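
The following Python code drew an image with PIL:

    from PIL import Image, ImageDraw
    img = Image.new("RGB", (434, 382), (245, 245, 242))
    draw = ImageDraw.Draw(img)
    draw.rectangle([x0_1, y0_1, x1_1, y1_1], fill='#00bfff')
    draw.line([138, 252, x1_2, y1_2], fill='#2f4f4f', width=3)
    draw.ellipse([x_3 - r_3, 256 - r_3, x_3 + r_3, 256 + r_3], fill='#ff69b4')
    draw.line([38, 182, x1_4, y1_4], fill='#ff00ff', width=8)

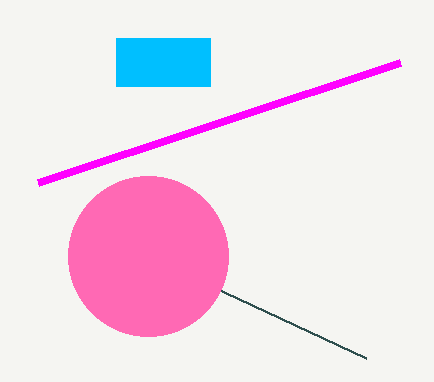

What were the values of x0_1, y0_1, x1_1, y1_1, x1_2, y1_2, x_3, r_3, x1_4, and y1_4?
x0_1 = 116
y0_1 = 38
x1_1 = 210
y1_1 = 86
x1_2 = 366
y1_2 = 358
x_3 = 148
r_3 = 80
x1_4 = 400
y1_4 = 62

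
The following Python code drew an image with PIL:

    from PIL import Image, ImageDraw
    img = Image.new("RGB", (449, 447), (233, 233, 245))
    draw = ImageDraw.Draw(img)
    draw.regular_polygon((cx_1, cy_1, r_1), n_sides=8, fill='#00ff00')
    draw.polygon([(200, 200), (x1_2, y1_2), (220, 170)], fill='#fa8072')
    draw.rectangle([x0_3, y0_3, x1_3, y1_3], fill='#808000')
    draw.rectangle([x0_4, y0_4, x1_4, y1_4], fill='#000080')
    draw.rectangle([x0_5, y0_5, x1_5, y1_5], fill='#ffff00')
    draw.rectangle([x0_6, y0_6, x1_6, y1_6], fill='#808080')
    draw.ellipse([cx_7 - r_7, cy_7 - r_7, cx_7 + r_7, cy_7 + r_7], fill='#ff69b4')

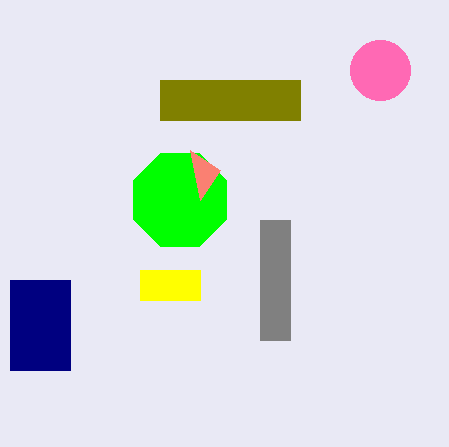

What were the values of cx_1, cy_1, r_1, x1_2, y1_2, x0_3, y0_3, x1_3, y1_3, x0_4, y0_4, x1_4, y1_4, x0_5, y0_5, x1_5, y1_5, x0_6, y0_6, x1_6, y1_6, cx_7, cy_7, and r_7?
cx_1 = 180; cy_1 = 200; r_1 = 50; x1_2 = 190; y1_2 = 150; x0_3 = 160; y0_3 = 80; x1_3 = 300; y1_3 = 120; x0_4 = 10; y0_4 = 280; x1_4 = 70; y1_4 = 370; x0_5 = 140; y0_5 = 270; x1_5 = 200; y1_5 = 300; x0_6 = 260; y0_6 = 220; x1_6 = 290; y1_6 = 340; cx_7 = 380; cy_7 = 70; r_7 = 30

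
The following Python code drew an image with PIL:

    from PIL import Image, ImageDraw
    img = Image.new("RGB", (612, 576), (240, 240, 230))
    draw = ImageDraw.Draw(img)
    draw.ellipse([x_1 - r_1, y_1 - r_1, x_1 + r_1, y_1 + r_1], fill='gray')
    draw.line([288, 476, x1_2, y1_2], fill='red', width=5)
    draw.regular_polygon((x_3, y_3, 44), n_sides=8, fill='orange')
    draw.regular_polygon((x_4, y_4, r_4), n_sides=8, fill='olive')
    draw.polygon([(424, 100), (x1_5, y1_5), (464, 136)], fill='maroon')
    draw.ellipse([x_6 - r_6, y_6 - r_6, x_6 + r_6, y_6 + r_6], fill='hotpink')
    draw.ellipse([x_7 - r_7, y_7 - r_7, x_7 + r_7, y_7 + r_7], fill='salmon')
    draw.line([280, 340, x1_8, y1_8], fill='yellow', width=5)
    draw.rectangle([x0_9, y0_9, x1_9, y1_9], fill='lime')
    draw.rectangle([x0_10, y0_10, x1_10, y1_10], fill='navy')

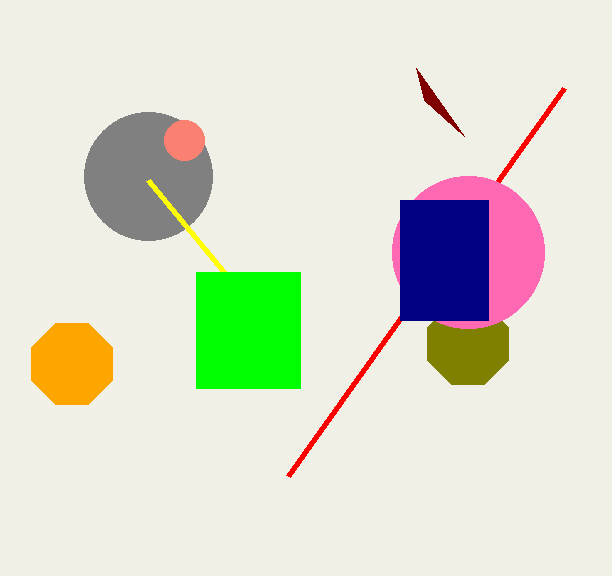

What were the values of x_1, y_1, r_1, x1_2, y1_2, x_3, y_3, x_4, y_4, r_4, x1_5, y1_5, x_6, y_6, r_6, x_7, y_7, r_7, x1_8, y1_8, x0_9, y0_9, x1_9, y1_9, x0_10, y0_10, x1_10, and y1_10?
x_1 = 148
y_1 = 176
r_1 = 64
x1_2 = 564
y1_2 = 88
x_3 = 72
y_3 = 364
x_4 = 468
y_4 = 344
r_4 = 44
x1_5 = 416
y1_5 = 68
x_6 = 468
y_6 = 252
r_6 = 76
x_7 = 184
y_7 = 140
r_7 = 20
x1_8 = 148
y1_8 = 180
x0_9 = 196
y0_9 = 272
x1_9 = 300
y1_9 = 388
x0_10 = 400
y0_10 = 200
x1_10 = 488
y1_10 = 320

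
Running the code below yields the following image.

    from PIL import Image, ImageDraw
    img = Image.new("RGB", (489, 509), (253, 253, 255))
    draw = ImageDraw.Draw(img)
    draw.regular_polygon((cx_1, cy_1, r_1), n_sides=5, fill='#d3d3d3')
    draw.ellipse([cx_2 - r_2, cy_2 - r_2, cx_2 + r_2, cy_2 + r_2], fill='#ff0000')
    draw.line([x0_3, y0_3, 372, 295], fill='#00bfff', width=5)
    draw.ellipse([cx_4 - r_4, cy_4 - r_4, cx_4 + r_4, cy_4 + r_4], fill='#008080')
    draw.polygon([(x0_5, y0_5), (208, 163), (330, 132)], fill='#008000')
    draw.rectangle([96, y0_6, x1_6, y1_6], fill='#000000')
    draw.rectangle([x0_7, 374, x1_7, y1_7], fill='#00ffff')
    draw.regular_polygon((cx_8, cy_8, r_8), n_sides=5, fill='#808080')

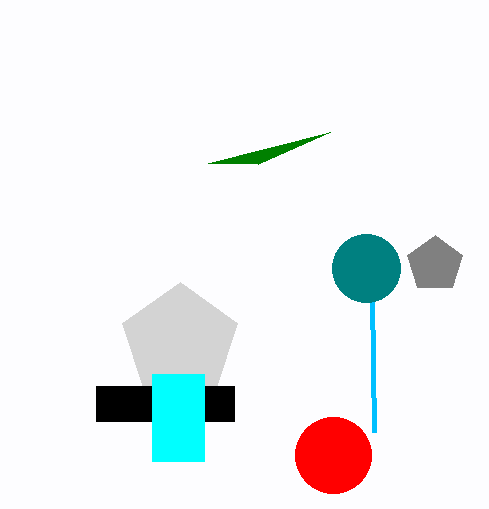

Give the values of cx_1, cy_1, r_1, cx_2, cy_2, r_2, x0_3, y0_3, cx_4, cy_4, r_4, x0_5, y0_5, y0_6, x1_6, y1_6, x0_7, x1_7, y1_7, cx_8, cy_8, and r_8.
cx_1 = 180
cy_1 = 342
r_1 = 60
cx_2 = 333
cy_2 = 455
r_2 = 38
x0_3 = 374
y0_3 = 432
cx_4 = 366
cy_4 = 268
r_4 = 34
x0_5 = 258
y0_5 = 164
y0_6 = 386
x1_6 = 234
y1_6 = 421
x0_7 = 152
x1_7 = 204
y1_7 = 461
cx_8 = 435
cy_8 = 264
r_8 = 29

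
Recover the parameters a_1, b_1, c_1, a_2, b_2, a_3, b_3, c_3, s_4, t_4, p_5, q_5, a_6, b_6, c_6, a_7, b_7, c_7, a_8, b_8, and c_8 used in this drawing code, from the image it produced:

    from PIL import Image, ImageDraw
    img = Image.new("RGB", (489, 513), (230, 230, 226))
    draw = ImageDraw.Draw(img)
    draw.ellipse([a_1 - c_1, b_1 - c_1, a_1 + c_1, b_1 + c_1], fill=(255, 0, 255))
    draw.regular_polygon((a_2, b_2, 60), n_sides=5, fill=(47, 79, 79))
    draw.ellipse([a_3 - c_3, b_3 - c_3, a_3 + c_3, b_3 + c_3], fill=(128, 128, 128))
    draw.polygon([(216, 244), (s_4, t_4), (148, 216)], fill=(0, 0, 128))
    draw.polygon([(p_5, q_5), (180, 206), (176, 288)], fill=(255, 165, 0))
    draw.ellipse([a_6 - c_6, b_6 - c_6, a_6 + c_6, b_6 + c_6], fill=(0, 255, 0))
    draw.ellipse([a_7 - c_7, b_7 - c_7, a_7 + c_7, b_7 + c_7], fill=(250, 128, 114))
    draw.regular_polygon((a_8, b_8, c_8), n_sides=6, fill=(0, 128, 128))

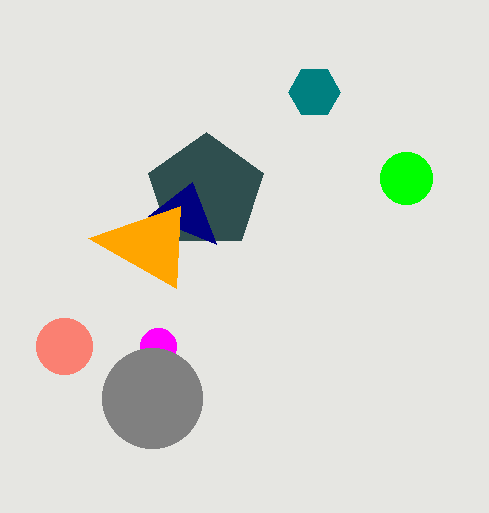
a_1 = 158, b_1 = 346, c_1 = 18, a_2 = 206, b_2 = 192, a_3 = 152, b_3 = 398, c_3 = 50, s_4 = 192, t_4 = 182, p_5 = 88, q_5 = 238, a_6 = 406, b_6 = 178, c_6 = 26, a_7 = 64, b_7 = 346, c_7 = 28, a_8 = 314, b_8 = 92, c_8 = 26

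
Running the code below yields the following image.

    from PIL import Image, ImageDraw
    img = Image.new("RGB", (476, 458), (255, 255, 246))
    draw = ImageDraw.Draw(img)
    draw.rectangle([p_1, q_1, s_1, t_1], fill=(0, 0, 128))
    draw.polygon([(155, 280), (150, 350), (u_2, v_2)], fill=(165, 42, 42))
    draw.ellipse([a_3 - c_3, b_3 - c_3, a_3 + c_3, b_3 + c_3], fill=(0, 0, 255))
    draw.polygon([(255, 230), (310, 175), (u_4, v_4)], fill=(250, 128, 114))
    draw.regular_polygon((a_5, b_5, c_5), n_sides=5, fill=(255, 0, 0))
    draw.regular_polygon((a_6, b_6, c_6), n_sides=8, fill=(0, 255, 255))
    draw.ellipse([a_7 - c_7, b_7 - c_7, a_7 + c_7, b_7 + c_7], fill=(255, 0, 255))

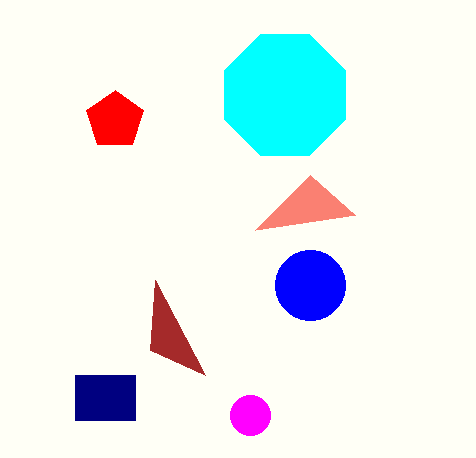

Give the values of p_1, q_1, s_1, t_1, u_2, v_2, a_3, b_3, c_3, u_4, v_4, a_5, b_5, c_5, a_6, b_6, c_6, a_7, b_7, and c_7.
p_1 = 75; q_1 = 375; s_1 = 135; t_1 = 420; u_2 = 205; v_2 = 375; a_3 = 310; b_3 = 285; c_3 = 35; u_4 = 355; v_4 = 215; a_5 = 115; b_5 = 120; c_5 = 30; a_6 = 285; b_6 = 95; c_6 = 65; a_7 = 250; b_7 = 415; c_7 = 20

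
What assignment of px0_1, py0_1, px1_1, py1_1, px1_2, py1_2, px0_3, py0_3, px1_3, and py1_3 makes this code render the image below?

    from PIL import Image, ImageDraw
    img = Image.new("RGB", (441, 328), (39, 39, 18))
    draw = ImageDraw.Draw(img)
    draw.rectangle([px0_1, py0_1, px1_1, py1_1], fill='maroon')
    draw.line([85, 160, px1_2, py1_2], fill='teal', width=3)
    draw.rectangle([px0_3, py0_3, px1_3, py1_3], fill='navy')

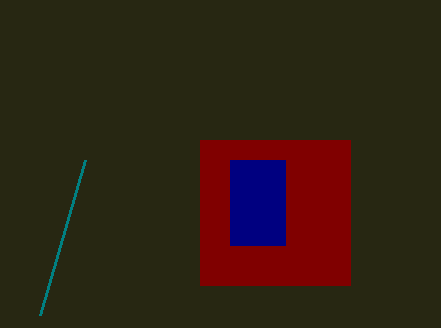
px0_1 = 200; py0_1 = 140; px1_1 = 350; py1_1 = 285; px1_2 = 40; py1_2 = 315; px0_3 = 230; py0_3 = 160; px1_3 = 285; py1_3 = 245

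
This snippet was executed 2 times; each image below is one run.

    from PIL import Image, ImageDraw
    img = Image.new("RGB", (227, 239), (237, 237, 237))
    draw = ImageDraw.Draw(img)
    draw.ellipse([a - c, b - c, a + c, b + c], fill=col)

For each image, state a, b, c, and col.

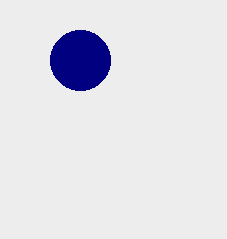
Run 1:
a = 80
b = 60
c = 30
col = 'navy'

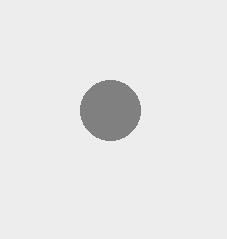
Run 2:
a = 110; b = 110; c = 30; col = 'gray'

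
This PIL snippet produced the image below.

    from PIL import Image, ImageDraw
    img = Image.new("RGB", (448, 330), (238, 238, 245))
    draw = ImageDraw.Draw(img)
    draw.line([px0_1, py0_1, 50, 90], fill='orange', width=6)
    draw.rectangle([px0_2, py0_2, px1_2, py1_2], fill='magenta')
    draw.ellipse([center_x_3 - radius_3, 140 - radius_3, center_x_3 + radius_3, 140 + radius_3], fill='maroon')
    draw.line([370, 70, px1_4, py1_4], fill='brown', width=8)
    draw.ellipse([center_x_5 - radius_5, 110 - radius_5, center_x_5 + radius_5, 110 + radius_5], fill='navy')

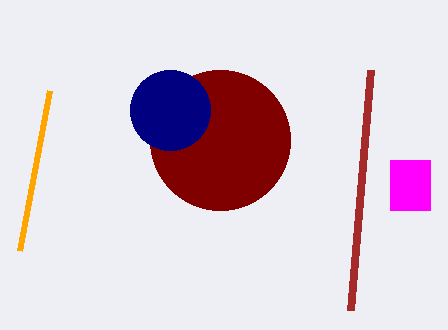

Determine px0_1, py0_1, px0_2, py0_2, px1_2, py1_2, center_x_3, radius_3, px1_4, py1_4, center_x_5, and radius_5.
px0_1 = 20; py0_1 = 250; px0_2 = 390; py0_2 = 160; px1_2 = 430; py1_2 = 210; center_x_3 = 220; radius_3 = 70; px1_4 = 350; py1_4 = 310; center_x_5 = 170; radius_5 = 40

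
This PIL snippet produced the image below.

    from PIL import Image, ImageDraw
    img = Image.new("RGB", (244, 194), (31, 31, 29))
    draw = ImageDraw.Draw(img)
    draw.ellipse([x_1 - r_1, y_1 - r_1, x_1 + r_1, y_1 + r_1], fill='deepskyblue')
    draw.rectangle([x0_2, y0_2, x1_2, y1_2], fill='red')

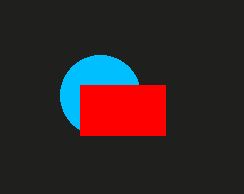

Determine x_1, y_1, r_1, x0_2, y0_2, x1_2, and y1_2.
x_1 = 100, y_1 = 95, r_1 = 40, x0_2 = 80, y0_2 = 85, x1_2 = 165, y1_2 = 135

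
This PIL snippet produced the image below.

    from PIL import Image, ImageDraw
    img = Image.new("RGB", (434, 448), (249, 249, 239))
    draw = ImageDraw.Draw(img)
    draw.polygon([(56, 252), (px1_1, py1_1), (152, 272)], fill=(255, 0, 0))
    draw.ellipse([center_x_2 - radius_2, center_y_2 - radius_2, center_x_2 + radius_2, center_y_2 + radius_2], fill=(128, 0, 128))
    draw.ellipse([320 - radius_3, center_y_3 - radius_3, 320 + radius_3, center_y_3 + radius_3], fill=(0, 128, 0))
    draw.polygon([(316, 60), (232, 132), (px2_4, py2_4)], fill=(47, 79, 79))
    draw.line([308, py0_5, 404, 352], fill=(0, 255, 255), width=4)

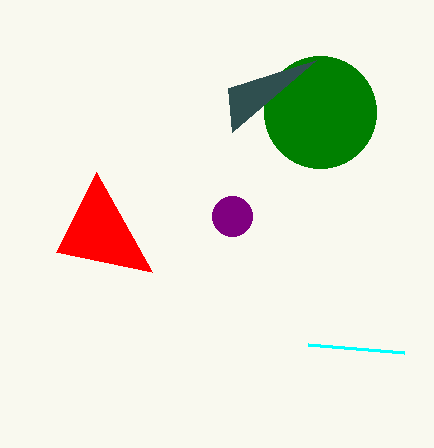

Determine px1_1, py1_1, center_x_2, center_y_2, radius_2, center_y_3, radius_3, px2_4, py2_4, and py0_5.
px1_1 = 96, py1_1 = 172, center_x_2 = 232, center_y_2 = 216, radius_2 = 20, center_y_3 = 112, radius_3 = 56, px2_4 = 228, py2_4 = 88, py0_5 = 344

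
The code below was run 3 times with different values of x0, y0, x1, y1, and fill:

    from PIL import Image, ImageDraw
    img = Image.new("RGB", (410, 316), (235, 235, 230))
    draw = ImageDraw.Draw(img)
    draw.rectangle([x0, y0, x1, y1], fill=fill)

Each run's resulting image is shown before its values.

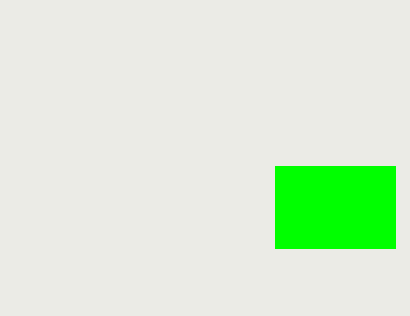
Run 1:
x0 = 275
y0 = 166
x1 = 395
y1 = 248
fill = 'lime'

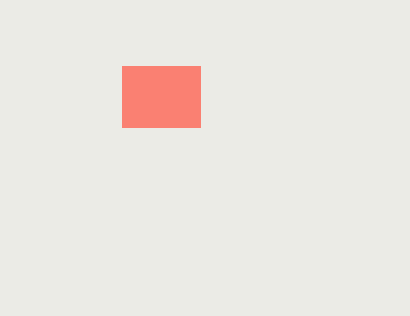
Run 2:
x0 = 122, y0 = 66, x1 = 200, y1 = 127, fill = 'salmon'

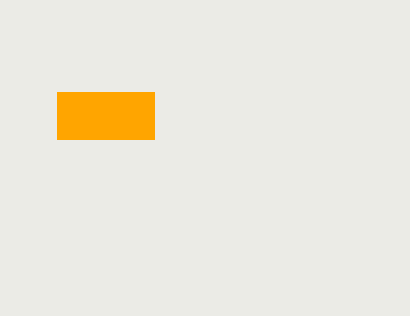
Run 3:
x0 = 57, y0 = 92, x1 = 154, y1 = 139, fill = 'orange'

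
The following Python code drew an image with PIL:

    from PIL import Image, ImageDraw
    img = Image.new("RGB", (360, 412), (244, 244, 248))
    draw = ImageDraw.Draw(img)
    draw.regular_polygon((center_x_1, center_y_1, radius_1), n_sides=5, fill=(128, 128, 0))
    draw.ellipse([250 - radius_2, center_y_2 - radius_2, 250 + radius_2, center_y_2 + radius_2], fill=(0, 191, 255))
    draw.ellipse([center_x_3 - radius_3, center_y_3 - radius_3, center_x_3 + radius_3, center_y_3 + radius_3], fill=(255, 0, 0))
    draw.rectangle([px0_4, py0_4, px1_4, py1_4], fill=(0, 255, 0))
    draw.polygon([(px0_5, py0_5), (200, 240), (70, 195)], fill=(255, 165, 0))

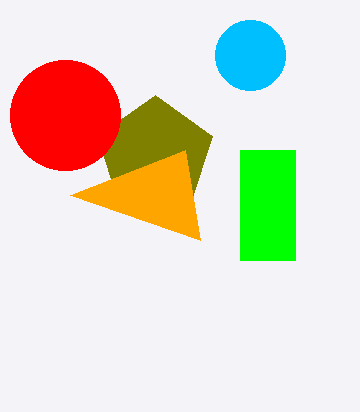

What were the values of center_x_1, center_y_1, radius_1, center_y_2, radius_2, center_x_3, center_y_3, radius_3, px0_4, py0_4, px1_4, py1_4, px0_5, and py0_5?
center_x_1 = 155
center_y_1 = 155
radius_1 = 60
center_y_2 = 55
radius_2 = 35
center_x_3 = 65
center_y_3 = 115
radius_3 = 55
px0_4 = 240
py0_4 = 150
px1_4 = 295
py1_4 = 260
px0_5 = 185
py0_5 = 150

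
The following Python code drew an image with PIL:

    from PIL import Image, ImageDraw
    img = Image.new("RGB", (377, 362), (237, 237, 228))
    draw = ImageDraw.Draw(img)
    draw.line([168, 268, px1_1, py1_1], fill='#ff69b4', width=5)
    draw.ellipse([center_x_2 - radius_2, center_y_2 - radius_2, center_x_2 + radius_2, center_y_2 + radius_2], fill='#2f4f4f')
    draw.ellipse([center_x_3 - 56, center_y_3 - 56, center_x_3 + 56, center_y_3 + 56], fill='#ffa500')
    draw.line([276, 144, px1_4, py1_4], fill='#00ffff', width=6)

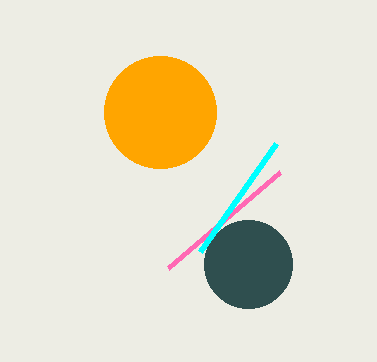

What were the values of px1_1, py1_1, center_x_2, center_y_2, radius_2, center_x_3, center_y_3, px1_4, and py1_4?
px1_1 = 280, py1_1 = 172, center_x_2 = 248, center_y_2 = 264, radius_2 = 44, center_x_3 = 160, center_y_3 = 112, px1_4 = 200, py1_4 = 252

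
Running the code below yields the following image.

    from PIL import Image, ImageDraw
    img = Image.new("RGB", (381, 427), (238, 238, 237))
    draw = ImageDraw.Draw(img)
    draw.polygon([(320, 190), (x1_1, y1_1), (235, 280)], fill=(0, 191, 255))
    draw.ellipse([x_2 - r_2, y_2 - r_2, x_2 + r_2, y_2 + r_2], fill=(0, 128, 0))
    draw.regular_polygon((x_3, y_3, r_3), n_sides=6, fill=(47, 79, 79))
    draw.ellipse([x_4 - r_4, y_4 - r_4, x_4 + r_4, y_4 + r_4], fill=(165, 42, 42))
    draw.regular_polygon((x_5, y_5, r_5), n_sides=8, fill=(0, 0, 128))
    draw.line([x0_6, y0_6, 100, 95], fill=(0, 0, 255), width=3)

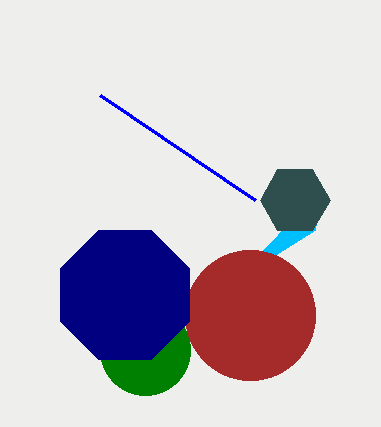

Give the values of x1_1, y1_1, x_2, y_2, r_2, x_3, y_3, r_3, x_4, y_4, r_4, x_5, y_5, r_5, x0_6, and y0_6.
x1_1 = 315
y1_1 = 230
x_2 = 145
y_2 = 350
r_2 = 45
x_3 = 295
y_3 = 200
r_3 = 35
x_4 = 250
y_4 = 315
r_4 = 65
x_5 = 125
y_5 = 295
r_5 = 70
x0_6 = 255
y0_6 = 200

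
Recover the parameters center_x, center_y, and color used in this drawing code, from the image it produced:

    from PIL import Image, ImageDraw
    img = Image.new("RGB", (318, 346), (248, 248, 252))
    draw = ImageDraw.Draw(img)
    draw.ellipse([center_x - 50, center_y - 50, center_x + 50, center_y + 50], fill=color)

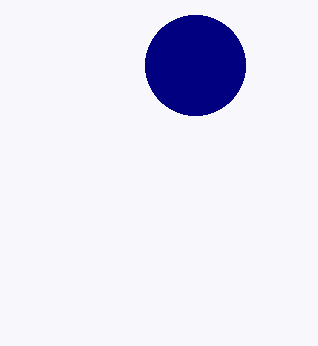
center_x = 195
center_y = 65
color = 'navy'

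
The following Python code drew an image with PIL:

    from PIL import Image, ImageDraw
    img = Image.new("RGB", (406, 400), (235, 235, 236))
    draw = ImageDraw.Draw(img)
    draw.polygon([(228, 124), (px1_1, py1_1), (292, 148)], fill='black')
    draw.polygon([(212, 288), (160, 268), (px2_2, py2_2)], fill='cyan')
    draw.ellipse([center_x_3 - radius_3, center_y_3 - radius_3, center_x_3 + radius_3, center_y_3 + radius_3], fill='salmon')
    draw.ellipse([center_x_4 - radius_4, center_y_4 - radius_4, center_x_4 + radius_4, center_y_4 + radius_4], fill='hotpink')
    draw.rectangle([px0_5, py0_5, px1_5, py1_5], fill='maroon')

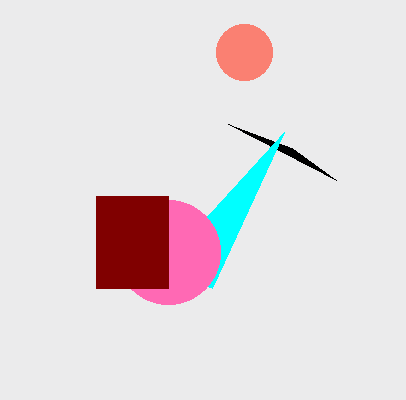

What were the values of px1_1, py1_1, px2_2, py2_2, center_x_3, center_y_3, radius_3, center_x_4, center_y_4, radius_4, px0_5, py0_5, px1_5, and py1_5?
px1_1 = 336
py1_1 = 180
px2_2 = 284
py2_2 = 132
center_x_3 = 244
center_y_3 = 52
radius_3 = 28
center_x_4 = 168
center_y_4 = 252
radius_4 = 52
px0_5 = 96
py0_5 = 196
px1_5 = 168
py1_5 = 288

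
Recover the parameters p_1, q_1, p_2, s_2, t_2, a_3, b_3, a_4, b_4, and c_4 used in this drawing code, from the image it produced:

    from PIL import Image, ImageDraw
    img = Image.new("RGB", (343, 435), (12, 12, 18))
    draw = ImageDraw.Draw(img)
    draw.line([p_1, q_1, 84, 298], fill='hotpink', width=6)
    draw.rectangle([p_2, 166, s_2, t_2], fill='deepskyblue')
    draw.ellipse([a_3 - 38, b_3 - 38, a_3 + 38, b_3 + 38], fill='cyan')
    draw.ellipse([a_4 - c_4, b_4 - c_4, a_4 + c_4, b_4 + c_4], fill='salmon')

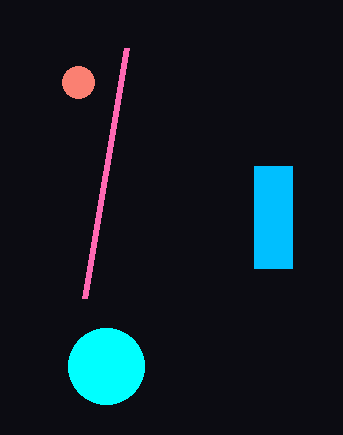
p_1 = 126, q_1 = 48, p_2 = 254, s_2 = 292, t_2 = 268, a_3 = 106, b_3 = 366, a_4 = 78, b_4 = 82, c_4 = 16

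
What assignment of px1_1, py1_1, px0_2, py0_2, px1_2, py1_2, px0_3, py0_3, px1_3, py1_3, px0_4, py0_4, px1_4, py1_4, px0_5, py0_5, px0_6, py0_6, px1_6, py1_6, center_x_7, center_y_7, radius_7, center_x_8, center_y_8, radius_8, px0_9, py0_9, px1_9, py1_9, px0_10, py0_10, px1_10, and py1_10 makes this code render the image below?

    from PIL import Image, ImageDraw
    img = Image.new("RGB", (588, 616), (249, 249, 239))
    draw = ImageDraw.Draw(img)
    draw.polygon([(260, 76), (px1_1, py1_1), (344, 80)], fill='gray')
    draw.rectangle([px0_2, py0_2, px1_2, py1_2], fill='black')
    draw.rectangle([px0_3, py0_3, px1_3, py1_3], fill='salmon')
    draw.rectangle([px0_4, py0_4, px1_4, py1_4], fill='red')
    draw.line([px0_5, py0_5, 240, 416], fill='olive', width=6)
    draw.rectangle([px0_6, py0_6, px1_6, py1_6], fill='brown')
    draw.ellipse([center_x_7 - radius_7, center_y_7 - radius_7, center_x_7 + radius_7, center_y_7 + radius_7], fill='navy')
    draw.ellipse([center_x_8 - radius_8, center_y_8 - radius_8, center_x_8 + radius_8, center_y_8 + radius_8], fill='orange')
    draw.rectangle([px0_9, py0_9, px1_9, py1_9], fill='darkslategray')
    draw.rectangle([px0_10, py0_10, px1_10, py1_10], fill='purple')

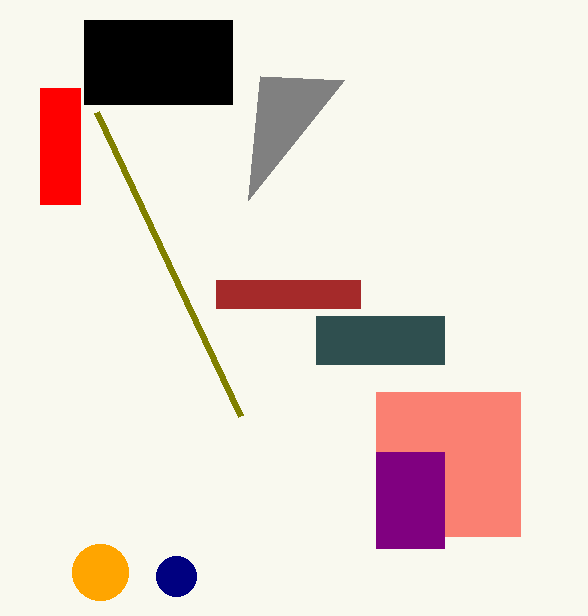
px1_1 = 248, py1_1 = 200, px0_2 = 84, py0_2 = 20, px1_2 = 232, py1_2 = 104, px0_3 = 376, py0_3 = 392, px1_3 = 520, py1_3 = 536, px0_4 = 40, py0_4 = 88, px1_4 = 80, py1_4 = 204, px0_5 = 96, py0_5 = 112, px0_6 = 216, py0_6 = 280, px1_6 = 360, py1_6 = 308, center_x_7 = 176, center_y_7 = 576, radius_7 = 20, center_x_8 = 100, center_y_8 = 572, radius_8 = 28, px0_9 = 316, py0_9 = 316, px1_9 = 444, py1_9 = 364, px0_10 = 376, py0_10 = 452, px1_10 = 444, py1_10 = 548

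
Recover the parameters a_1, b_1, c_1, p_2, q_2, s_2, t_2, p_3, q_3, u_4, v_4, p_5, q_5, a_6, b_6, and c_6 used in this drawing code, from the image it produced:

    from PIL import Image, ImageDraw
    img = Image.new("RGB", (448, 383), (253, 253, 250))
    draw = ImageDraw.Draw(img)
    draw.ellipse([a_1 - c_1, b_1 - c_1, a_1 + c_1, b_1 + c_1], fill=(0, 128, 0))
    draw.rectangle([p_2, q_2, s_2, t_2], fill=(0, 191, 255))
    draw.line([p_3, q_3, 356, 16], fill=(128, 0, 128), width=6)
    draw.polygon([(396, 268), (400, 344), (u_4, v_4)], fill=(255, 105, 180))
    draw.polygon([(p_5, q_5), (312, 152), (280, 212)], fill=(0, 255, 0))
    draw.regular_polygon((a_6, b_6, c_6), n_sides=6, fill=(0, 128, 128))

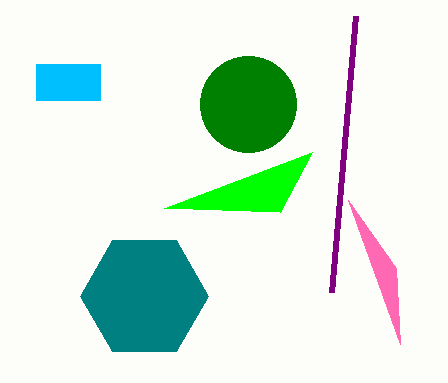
a_1 = 248
b_1 = 104
c_1 = 48
p_2 = 36
q_2 = 64
s_2 = 100
t_2 = 100
p_3 = 332
q_3 = 292
u_4 = 348
v_4 = 200
p_5 = 164
q_5 = 208
a_6 = 144
b_6 = 296
c_6 = 64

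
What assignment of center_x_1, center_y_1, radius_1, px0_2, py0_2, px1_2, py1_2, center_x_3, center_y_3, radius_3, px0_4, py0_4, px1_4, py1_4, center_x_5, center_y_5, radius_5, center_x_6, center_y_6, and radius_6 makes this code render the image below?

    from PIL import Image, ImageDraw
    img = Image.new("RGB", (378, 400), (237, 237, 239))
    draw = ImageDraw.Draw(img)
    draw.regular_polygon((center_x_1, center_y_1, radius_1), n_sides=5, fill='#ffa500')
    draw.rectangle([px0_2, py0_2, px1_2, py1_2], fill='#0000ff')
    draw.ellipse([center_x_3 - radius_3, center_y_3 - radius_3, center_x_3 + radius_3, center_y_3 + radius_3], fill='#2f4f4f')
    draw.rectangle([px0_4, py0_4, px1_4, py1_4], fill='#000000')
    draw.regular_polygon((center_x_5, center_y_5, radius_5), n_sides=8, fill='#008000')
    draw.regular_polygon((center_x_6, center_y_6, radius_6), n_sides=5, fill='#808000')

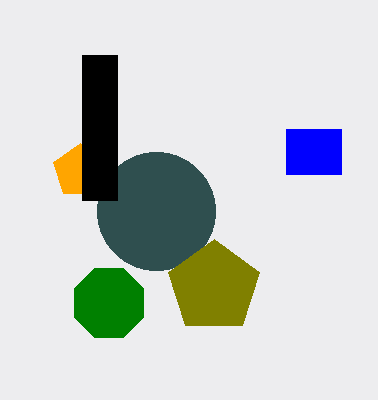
center_x_1 = 80, center_y_1 = 171, radius_1 = 28, px0_2 = 286, py0_2 = 129, px1_2 = 341, py1_2 = 174, center_x_3 = 156, center_y_3 = 211, radius_3 = 59, px0_4 = 82, py0_4 = 55, px1_4 = 117, py1_4 = 200, center_x_5 = 109, center_y_5 = 303, radius_5 = 37, center_x_6 = 214, center_y_6 = 287, radius_6 = 48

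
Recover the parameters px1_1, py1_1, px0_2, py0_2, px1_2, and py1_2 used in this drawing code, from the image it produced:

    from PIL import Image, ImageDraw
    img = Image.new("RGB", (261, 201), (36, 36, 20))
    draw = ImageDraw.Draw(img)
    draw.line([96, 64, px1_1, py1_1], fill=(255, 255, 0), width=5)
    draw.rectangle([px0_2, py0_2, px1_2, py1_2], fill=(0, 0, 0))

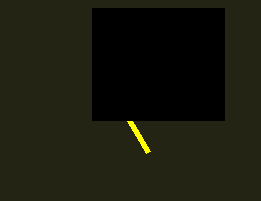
px1_1 = 148
py1_1 = 152
px0_2 = 92
py0_2 = 8
px1_2 = 224
py1_2 = 120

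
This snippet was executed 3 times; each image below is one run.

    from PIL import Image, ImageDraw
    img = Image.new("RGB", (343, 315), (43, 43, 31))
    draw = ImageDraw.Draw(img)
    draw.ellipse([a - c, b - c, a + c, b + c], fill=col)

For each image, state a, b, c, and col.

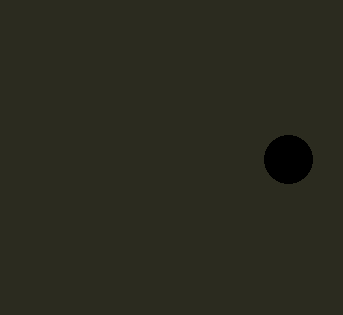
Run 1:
a = 288
b = 159
c = 24
col = 'black'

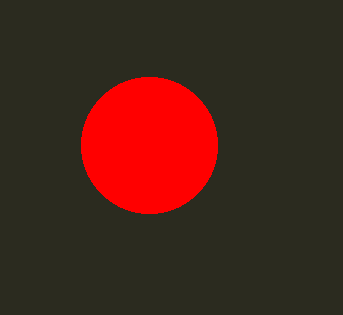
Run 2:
a = 149, b = 145, c = 68, col = 'red'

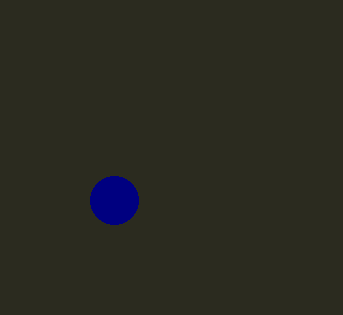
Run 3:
a = 114, b = 200, c = 24, col = 'navy'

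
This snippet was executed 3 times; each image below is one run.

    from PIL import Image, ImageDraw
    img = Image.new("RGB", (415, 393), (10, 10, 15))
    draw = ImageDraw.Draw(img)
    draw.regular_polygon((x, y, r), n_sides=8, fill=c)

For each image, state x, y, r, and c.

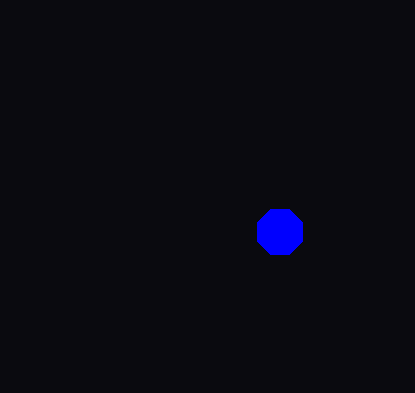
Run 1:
x = 280; y = 232; r = 24; c = 'blue'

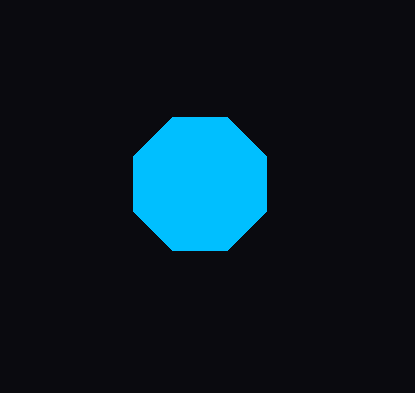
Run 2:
x = 200, y = 184, r = 72, c = 'deepskyblue'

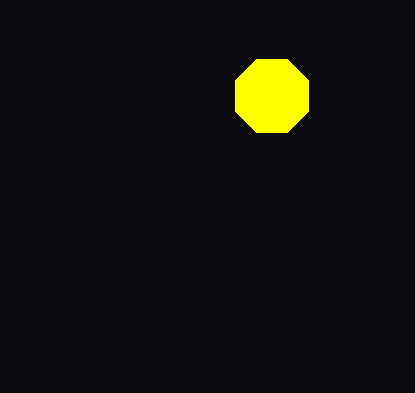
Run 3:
x = 272; y = 96; r = 40; c = 'yellow'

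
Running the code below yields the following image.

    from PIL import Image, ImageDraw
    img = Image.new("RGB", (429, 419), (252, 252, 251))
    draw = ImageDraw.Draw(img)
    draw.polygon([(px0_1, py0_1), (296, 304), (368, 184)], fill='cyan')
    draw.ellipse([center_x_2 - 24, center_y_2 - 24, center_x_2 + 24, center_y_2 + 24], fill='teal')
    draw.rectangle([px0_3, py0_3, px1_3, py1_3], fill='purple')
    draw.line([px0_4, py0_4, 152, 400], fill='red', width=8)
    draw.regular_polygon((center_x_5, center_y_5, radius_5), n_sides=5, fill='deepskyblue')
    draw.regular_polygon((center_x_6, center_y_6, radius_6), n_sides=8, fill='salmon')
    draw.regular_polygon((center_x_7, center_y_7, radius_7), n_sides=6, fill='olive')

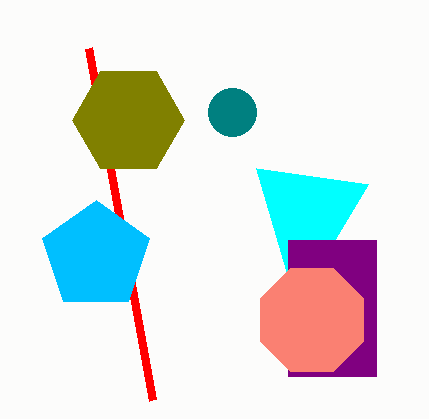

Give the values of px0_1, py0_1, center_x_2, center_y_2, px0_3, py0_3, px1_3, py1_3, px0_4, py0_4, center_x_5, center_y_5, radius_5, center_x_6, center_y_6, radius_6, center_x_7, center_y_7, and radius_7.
px0_1 = 256, py0_1 = 168, center_x_2 = 232, center_y_2 = 112, px0_3 = 288, py0_3 = 240, px1_3 = 376, py1_3 = 376, px0_4 = 88, py0_4 = 48, center_x_5 = 96, center_y_5 = 256, radius_5 = 56, center_x_6 = 312, center_y_6 = 320, radius_6 = 56, center_x_7 = 128, center_y_7 = 120, radius_7 = 56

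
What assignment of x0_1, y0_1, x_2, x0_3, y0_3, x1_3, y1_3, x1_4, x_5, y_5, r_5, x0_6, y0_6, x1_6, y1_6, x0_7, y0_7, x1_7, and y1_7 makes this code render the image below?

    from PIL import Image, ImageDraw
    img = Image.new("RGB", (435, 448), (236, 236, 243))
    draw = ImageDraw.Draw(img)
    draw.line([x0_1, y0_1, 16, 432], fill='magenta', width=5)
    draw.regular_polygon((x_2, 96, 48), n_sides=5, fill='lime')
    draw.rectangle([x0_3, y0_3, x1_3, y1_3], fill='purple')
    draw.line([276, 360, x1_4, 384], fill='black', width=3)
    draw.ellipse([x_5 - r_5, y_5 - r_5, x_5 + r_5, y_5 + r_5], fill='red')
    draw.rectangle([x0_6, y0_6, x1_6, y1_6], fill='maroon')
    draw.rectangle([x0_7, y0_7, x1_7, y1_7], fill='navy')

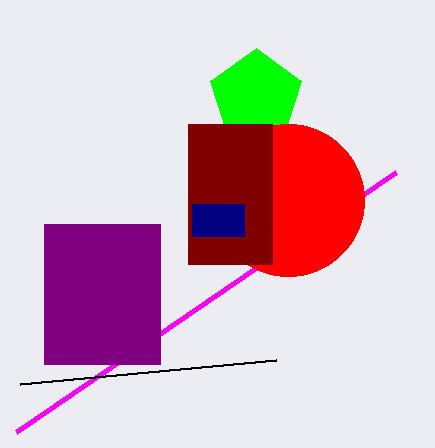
x0_1 = 396, y0_1 = 172, x_2 = 256, x0_3 = 44, y0_3 = 224, x1_3 = 160, y1_3 = 364, x1_4 = 20, x_5 = 288, y_5 = 200, r_5 = 76, x0_6 = 188, y0_6 = 124, x1_6 = 272, y1_6 = 264, x0_7 = 192, y0_7 = 204, x1_7 = 244, y1_7 = 236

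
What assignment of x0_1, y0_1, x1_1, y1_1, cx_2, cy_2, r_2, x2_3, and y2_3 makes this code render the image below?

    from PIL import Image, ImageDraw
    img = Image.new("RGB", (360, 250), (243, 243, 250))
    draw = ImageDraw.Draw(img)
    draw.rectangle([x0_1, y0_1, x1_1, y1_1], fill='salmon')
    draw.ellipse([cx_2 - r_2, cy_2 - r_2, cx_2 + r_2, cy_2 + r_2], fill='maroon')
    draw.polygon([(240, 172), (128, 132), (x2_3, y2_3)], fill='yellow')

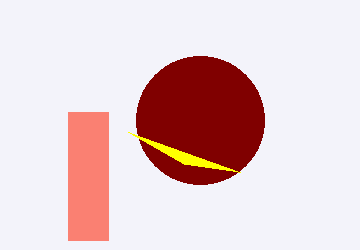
x0_1 = 68
y0_1 = 112
x1_1 = 108
y1_1 = 240
cx_2 = 200
cy_2 = 120
r_2 = 64
x2_3 = 184
y2_3 = 164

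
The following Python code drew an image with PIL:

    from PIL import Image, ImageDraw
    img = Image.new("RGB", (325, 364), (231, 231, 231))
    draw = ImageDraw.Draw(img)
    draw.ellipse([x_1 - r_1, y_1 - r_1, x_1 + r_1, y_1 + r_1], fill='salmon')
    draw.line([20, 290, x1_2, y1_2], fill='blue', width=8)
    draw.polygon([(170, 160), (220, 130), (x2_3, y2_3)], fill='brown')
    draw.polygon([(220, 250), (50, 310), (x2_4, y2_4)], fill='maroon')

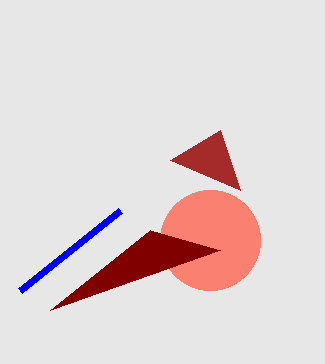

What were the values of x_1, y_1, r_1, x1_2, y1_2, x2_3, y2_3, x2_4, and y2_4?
x_1 = 210, y_1 = 240, r_1 = 50, x1_2 = 120, y1_2 = 210, x2_3 = 240, y2_3 = 190, x2_4 = 150, y2_4 = 230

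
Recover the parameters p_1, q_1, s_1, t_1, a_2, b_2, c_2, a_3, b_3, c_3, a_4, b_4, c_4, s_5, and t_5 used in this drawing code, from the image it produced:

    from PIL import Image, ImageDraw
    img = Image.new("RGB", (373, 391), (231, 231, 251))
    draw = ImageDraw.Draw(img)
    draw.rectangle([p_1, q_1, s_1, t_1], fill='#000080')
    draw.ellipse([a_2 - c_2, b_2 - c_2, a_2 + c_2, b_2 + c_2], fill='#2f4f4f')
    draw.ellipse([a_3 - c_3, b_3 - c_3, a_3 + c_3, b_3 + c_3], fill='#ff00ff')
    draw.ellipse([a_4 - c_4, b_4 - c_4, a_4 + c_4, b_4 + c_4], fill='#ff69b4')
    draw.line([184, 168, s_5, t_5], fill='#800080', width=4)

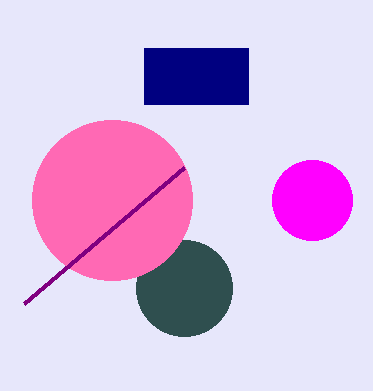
p_1 = 144; q_1 = 48; s_1 = 248; t_1 = 104; a_2 = 184; b_2 = 288; c_2 = 48; a_3 = 312; b_3 = 200; c_3 = 40; a_4 = 112; b_4 = 200; c_4 = 80; s_5 = 24; t_5 = 304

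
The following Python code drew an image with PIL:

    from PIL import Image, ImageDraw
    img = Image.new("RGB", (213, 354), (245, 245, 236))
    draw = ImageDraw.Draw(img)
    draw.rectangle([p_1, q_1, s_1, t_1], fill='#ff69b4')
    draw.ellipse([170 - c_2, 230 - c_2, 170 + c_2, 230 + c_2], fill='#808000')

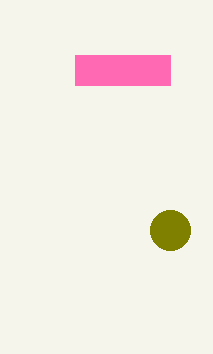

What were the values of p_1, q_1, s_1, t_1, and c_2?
p_1 = 75
q_1 = 55
s_1 = 170
t_1 = 85
c_2 = 20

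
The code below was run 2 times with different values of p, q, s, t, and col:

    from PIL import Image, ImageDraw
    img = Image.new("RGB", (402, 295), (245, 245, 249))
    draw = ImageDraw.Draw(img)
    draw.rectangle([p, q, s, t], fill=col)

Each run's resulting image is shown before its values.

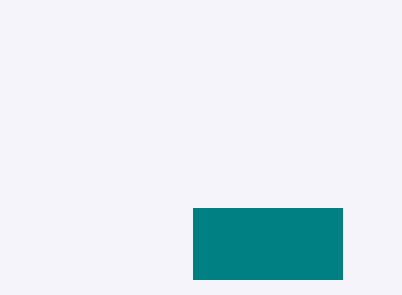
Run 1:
p = 193, q = 208, s = 342, t = 279, col = 'teal'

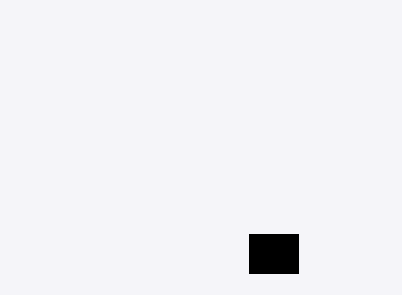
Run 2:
p = 249; q = 234; s = 298; t = 273; col = 'black'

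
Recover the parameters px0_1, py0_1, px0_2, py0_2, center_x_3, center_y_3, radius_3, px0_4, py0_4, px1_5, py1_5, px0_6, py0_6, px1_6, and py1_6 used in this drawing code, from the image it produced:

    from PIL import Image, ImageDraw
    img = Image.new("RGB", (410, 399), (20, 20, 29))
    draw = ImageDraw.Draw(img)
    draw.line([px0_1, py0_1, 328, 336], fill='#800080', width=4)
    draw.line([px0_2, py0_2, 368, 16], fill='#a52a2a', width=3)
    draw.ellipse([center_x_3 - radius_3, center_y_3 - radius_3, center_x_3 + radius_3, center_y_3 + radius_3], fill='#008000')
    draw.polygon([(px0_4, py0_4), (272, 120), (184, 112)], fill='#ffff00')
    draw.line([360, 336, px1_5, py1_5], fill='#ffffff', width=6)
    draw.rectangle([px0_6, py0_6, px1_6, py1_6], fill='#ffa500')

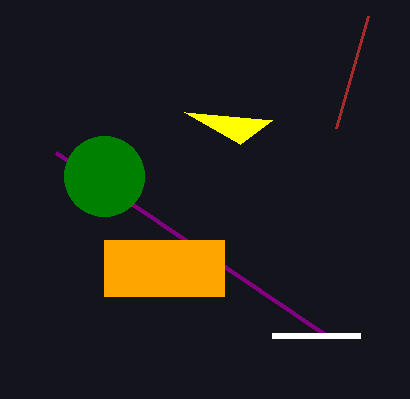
px0_1 = 56
py0_1 = 152
px0_2 = 336
py0_2 = 128
center_x_3 = 104
center_y_3 = 176
radius_3 = 40
px0_4 = 240
py0_4 = 144
px1_5 = 272
py1_5 = 336
px0_6 = 104
py0_6 = 240
px1_6 = 224
py1_6 = 296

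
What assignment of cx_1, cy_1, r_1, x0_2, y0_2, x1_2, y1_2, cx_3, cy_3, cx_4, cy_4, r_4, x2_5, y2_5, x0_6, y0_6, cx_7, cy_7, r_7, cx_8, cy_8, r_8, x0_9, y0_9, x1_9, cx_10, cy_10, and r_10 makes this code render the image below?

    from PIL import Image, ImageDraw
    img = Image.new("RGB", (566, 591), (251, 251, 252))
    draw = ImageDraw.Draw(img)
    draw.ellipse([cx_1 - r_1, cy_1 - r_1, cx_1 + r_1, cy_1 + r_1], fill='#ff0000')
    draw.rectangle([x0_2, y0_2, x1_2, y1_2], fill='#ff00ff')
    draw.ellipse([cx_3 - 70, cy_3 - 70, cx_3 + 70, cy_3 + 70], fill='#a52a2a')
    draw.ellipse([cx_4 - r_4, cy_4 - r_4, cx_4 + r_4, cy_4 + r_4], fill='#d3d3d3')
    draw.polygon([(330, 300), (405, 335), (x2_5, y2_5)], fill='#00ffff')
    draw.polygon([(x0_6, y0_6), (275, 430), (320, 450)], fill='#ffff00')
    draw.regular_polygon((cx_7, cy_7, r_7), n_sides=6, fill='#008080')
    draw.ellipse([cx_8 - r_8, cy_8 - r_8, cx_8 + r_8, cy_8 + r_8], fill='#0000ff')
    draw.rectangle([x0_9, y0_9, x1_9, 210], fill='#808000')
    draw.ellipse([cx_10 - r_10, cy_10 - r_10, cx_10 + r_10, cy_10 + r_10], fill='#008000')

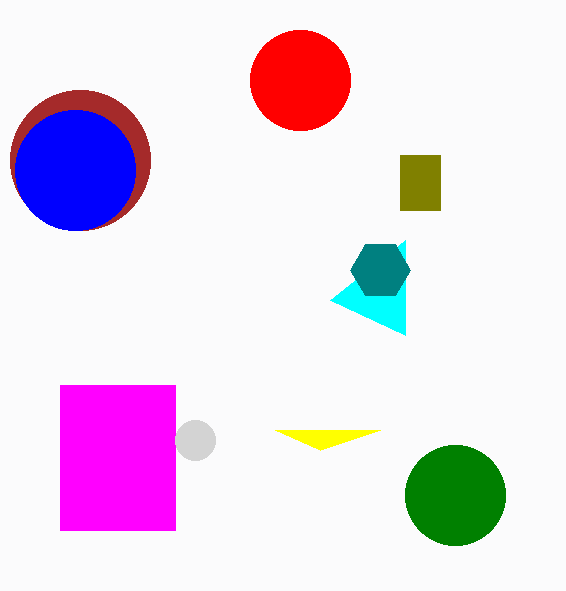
cx_1 = 300, cy_1 = 80, r_1 = 50, x0_2 = 60, y0_2 = 385, x1_2 = 175, y1_2 = 530, cx_3 = 80, cy_3 = 160, cx_4 = 195, cy_4 = 440, r_4 = 20, x2_5 = 405, y2_5 = 240, x0_6 = 380, y0_6 = 430, cx_7 = 380, cy_7 = 270, r_7 = 30, cx_8 = 75, cy_8 = 170, r_8 = 60, x0_9 = 400, y0_9 = 155, x1_9 = 440, cx_10 = 455, cy_10 = 495, r_10 = 50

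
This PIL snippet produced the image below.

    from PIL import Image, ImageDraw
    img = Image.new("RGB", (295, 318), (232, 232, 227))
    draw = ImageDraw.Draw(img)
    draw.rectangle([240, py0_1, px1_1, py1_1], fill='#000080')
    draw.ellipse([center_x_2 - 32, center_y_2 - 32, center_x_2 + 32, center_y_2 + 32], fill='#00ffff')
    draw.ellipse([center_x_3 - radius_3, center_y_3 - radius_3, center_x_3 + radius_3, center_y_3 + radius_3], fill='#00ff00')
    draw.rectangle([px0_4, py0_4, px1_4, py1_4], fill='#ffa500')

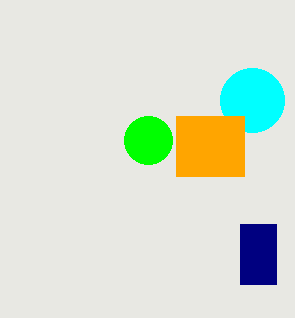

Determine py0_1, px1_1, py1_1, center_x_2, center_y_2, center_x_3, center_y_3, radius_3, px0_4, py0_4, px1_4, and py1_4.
py0_1 = 224
px1_1 = 276
py1_1 = 284
center_x_2 = 252
center_y_2 = 100
center_x_3 = 148
center_y_3 = 140
radius_3 = 24
px0_4 = 176
py0_4 = 116
px1_4 = 244
py1_4 = 176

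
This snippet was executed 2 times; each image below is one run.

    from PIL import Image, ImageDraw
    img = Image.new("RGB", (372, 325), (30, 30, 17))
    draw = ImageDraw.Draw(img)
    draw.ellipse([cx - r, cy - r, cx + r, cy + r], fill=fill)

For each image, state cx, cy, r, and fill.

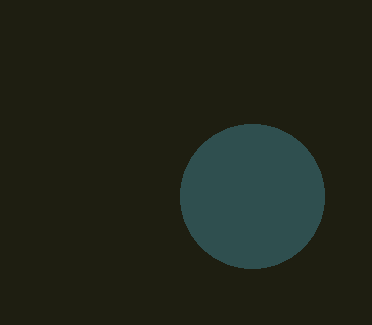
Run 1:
cx = 252; cy = 196; r = 72; fill = 'darkslategray'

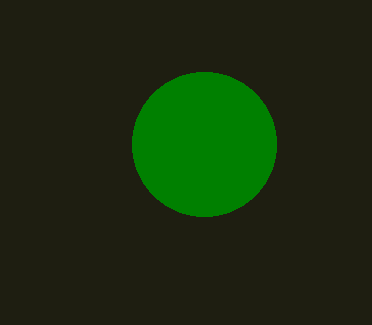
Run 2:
cx = 204, cy = 144, r = 72, fill = 'green'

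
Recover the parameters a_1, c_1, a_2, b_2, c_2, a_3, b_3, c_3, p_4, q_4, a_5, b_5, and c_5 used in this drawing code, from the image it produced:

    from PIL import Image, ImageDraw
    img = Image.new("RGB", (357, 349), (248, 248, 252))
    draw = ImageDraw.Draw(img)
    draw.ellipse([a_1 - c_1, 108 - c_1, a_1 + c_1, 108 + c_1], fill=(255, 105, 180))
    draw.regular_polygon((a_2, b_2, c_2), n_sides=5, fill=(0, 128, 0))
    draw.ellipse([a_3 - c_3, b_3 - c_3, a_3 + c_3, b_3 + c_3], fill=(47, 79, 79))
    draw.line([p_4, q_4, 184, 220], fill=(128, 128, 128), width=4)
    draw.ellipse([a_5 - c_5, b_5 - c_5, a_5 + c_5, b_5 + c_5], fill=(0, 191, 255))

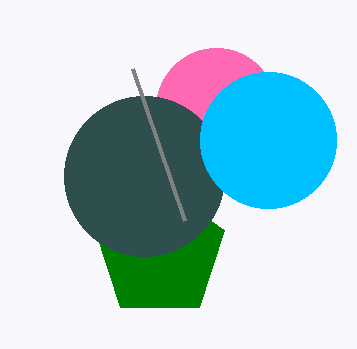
a_1 = 216, c_1 = 60, a_2 = 160, b_2 = 252, c_2 = 68, a_3 = 144, b_3 = 176, c_3 = 80, p_4 = 132, q_4 = 68, a_5 = 268, b_5 = 140, c_5 = 68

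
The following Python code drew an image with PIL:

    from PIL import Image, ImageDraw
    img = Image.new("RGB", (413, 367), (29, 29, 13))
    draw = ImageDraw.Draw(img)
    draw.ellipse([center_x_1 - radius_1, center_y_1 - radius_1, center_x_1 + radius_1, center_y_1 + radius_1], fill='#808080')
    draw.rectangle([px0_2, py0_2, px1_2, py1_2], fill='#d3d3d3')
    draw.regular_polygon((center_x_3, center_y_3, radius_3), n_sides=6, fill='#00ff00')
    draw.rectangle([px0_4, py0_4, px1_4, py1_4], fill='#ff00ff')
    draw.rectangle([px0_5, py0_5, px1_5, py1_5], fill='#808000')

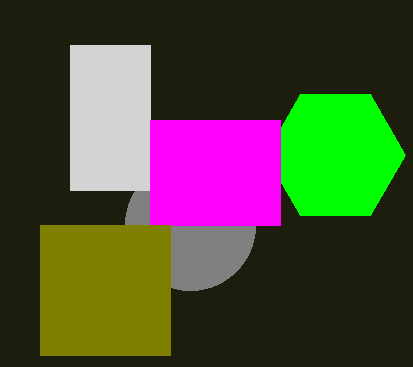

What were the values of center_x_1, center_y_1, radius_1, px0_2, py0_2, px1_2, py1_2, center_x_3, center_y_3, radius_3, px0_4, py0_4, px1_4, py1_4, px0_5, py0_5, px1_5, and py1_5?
center_x_1 = 190
center_y_1 = 225
radius_1 = 65
px0_2 = 70
py0_2 = 45
px1_2 = 150
py1_2 = 190
center_x_3 = 335
center_y_3 = 155
radius_3 = 70
px0_4 = 150
py0_4 = 120
px1_4 = 280
py1_4 = 225
px0_5 = 40
py0_5 = 225
px1_5 = 170
py1_5 = 355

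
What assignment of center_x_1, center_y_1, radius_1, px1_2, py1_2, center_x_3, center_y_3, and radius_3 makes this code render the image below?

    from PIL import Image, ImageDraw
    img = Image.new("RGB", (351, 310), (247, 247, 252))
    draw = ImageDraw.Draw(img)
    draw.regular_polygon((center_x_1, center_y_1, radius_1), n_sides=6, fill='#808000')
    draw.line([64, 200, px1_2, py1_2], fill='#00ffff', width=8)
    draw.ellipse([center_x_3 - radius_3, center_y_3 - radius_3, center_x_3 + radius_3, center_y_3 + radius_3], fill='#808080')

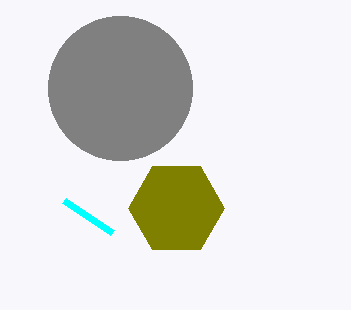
center_x_1 = 176
center_y_1 = 208
radius_1 = 48
px1_2 = 112
py1_2 = 232
center_x_3 = 120
center_y_3 = 88
radius_3 = 72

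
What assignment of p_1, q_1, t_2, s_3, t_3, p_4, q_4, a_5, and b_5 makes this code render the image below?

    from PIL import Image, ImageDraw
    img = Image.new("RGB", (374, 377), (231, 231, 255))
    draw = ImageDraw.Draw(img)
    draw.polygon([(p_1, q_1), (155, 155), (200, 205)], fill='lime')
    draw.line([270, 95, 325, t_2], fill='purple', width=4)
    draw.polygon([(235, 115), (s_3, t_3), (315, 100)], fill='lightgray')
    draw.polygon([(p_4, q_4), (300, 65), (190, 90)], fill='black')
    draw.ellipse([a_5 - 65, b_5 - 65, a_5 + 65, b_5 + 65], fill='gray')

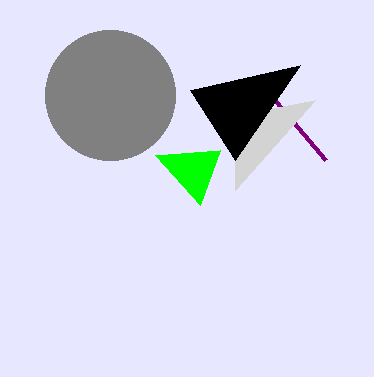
p_1 = 220; q_1 = 150; t_2 = 160; s_3 = 235; t_3 = 190; p_4 = 235; q_4 = 160; a_5 = 110; b_5 = 95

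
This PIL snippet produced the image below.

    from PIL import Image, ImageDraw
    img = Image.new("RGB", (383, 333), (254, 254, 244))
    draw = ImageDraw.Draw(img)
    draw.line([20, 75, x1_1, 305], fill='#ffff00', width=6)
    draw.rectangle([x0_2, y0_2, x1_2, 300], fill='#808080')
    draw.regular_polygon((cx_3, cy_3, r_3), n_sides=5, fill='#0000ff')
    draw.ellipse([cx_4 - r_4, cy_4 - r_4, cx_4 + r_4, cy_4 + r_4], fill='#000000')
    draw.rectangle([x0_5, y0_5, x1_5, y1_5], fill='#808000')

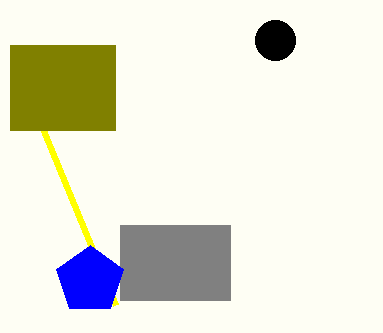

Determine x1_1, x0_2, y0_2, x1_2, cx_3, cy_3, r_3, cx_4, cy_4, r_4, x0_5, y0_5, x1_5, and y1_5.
x1_1 = 115
x0_2 = 120
y0_2 = 225
x1_2 = 230
cx_3 = 90
cy_3 = 280
r_3 = 35
cx_4 = 275
cy_4 = 40
r_4 = 20
x0_5 = 10
y0_5 = 45
x1_5 = 115
y1_5 = 130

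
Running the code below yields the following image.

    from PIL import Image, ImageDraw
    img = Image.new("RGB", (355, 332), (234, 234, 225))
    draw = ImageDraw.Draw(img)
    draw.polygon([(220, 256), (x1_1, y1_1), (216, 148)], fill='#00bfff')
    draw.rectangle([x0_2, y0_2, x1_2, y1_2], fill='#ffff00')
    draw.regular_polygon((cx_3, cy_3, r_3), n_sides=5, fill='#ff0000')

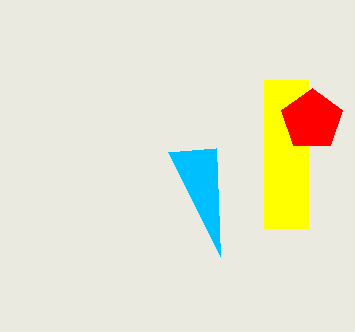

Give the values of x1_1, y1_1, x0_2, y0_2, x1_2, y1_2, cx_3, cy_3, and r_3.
x1_1 = 168; y1_1 = 152; x0_2 = 264; y0_2 = 80; x1_2 = 308; y1_2 = 228; cx_3 = 312; cy_3 = 120; r_3 = 32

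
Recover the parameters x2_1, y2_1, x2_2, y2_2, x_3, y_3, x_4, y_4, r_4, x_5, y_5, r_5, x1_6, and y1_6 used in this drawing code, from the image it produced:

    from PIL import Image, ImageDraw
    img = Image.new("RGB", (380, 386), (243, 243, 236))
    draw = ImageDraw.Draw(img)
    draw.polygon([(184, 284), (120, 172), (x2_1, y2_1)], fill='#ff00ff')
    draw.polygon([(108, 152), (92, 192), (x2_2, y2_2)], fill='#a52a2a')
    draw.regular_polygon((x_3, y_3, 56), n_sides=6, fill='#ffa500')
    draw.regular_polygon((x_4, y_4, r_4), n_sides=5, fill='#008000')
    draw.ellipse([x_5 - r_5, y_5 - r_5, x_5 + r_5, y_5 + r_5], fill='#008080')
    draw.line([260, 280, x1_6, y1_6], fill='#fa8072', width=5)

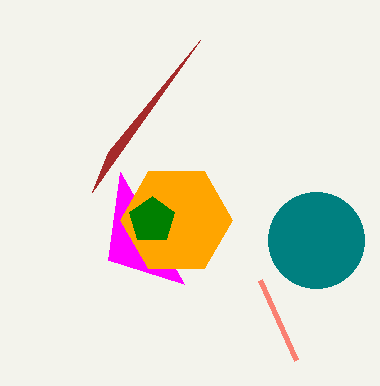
x2_1 = 108, y2_1 = 260, x2_2 = 200, y2_2 = 40, x_3 = 176, y_3 = 220, x_4 = 152, y_4 = 220, r_4 = 24, x_5 = 316, y_5 = 240, r_5 = 48, x1_6 = 296, y1_6 = 360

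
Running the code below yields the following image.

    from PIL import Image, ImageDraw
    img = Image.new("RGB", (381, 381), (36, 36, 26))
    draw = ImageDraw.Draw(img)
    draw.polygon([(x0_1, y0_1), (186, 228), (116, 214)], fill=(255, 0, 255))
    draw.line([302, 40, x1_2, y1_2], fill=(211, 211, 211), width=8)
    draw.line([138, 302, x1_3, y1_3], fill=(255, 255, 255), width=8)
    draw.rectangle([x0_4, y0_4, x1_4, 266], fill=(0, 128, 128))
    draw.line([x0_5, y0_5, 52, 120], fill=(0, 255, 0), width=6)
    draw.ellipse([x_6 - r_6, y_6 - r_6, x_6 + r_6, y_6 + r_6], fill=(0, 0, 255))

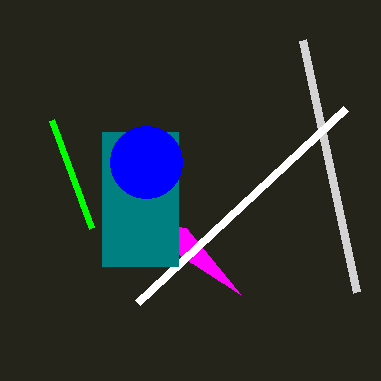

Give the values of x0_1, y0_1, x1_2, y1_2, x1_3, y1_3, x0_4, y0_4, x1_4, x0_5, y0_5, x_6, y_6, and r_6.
x0_1 = 240; y0_1 = 294; x1_2 = 356; y1_2 = 292; x1_3 = 346; y1_3 = 108; x0_4 = 102; y0_4 = 132; x1_4 = 178; x0_5 = 92; y0_5 = 228; x_6 = 146; y_6 = 162; r_6 = 36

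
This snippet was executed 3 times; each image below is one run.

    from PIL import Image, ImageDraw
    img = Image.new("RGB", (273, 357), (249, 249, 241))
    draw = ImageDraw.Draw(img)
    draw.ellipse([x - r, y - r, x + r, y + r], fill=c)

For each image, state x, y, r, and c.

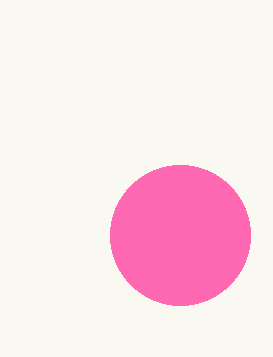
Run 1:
x = 180
y = 235
r = 70
c = 'hotpink'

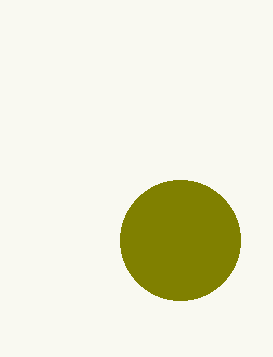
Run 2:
x = 180; y = 240; r = 60; c = 'olive'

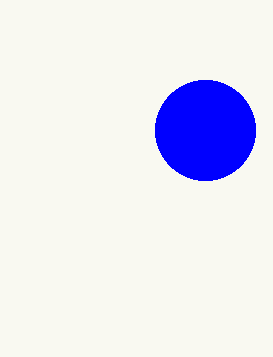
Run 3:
x = 205; y = 130; r = 50; c = 'blue'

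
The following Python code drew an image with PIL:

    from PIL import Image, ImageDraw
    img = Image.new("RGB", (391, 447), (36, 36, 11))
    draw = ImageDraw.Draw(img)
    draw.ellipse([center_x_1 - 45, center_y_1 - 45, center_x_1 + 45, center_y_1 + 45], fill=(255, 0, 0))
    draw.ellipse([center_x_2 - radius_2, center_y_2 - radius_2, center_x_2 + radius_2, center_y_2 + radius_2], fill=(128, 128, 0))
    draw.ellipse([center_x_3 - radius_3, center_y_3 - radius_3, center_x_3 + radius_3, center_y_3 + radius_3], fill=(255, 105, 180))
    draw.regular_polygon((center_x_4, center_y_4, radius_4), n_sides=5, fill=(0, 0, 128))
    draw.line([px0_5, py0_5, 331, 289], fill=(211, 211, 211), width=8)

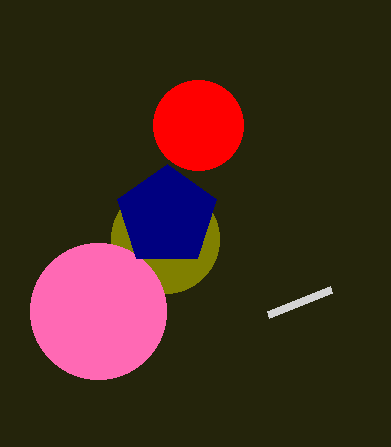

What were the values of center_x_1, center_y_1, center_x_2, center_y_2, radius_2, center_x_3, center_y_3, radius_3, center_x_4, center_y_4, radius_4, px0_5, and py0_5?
center_x_1 = 198; center_y_1 = 125; center_x_2 = 165; center_y_2 = 239; radius_2 = 54; center_x_3 = 98; center_y_3 = 311; radius_3 = 68; center_x_4 = 167; center_y_4 = 216; radius_4 = 52; px0_5 = 268; py0_5 = 314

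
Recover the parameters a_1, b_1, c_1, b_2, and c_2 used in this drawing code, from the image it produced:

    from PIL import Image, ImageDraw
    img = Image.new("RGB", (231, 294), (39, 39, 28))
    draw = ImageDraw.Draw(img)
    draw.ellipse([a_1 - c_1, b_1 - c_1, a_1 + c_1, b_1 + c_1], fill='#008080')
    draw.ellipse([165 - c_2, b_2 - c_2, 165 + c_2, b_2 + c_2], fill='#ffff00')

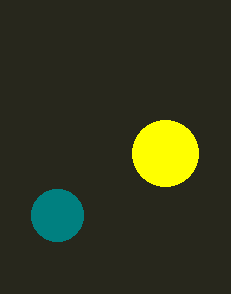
a_1 = 57, b_1 = 215, c_1 = 26, b_2 = 153, c_2 = 33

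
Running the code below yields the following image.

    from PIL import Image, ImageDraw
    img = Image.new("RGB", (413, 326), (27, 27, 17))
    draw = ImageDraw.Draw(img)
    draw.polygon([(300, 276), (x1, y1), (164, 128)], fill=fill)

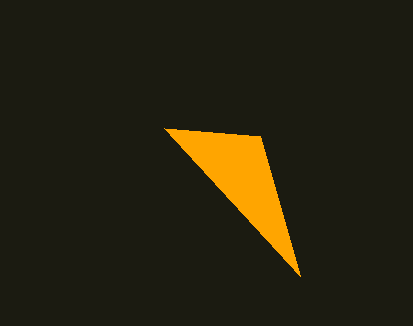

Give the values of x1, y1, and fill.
x1 = 260
y1 = 136
fill = 'orange'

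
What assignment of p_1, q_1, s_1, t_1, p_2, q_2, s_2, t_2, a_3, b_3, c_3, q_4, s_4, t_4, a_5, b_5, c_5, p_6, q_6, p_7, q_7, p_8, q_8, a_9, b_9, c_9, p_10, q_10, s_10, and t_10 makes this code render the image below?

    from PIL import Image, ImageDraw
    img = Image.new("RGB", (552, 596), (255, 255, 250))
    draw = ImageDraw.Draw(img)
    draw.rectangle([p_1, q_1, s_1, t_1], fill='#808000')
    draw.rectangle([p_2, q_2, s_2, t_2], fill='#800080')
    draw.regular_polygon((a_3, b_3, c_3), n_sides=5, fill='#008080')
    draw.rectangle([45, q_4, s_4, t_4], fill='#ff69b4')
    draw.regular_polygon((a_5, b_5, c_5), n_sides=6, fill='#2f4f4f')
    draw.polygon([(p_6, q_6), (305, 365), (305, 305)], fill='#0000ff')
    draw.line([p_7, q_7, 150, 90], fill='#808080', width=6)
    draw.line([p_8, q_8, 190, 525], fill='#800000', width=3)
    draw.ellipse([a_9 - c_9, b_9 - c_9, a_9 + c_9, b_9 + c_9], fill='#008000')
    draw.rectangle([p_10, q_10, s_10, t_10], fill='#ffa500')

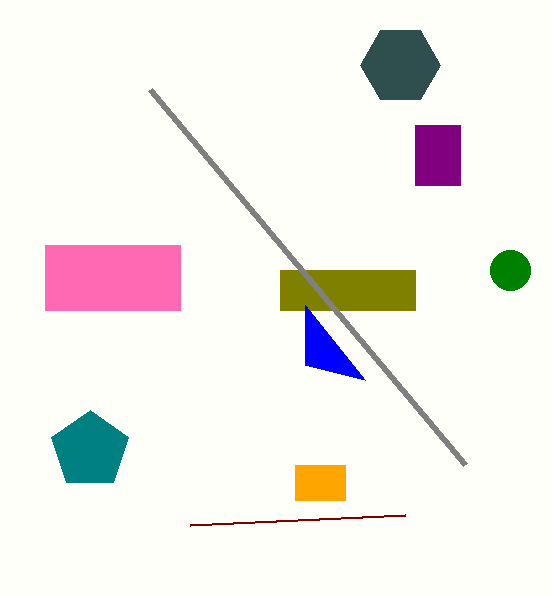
p_1 = 280
q_1 = 270
s_1 = 415
t_1 = 310
p_2 = 415
q_2 = 125
s_2 = 460
t_2 = 185
a_3 = 90
b_3 = 450
c_3 = 40
q_4 = 245
s_4 = 180
t_4 = 310
a_5 = 400
b_5 = 65
c_5 = 40
p_6 = 365
q_6 = 380
p_7 = 465
q_7 = 465
p_8 = 405
q_8 = 515
a_9 = 510
b_9 = 270
c_9 = 20
p_10 = 295
q_10 = 465
s_10 = 345
t_10 = 500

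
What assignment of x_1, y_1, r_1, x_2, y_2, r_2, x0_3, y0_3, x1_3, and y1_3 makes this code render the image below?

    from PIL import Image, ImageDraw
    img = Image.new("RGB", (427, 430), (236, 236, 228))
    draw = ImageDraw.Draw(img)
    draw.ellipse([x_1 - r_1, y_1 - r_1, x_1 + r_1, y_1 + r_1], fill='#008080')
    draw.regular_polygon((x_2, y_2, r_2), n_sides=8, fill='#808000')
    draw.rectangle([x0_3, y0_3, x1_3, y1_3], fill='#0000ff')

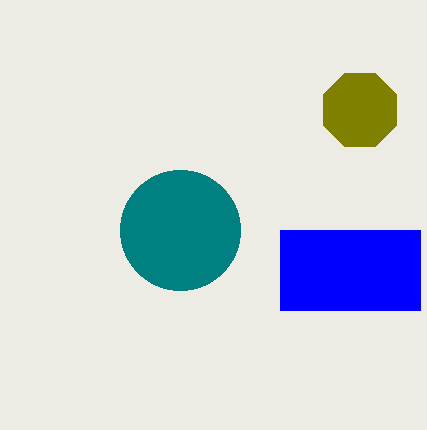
x_1 = 180
y_1 = 230
r_1 = 60
x_2 = 360
y_2 = 110
r_2 = 40
x0_3 = 280
y0_3 = 230
x1_3 = 420
y1_3 = 310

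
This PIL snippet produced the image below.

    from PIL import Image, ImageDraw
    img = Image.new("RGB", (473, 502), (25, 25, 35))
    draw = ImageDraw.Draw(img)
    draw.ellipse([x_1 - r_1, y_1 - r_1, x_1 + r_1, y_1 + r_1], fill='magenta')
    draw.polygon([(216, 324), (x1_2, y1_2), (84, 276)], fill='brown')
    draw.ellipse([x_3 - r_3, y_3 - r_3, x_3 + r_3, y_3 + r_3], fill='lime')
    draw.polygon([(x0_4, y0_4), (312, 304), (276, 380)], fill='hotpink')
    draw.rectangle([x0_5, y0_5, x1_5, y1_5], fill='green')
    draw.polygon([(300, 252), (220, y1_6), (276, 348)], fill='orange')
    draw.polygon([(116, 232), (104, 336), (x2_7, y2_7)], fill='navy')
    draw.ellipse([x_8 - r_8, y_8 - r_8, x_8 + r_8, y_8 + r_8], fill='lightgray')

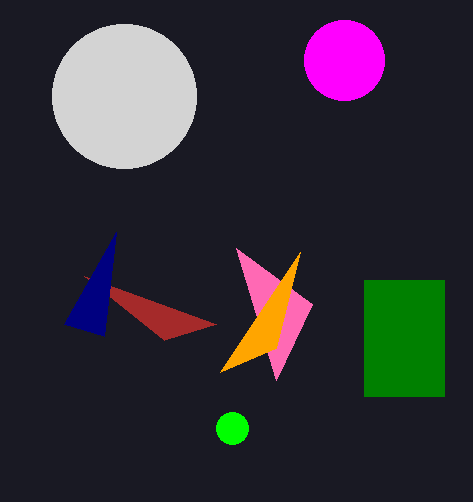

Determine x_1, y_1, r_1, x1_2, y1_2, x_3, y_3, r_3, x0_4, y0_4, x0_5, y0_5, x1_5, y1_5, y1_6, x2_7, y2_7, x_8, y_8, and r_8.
x_1 = 344, y_1 = 60, r_1 = 40, x1_2 = 164, y1_2 = 340, x_3 = 232, y_3 = 428, r_3 = 16, x0_4 = 236, y0_4 = 248, x0_5 = 364, y0_5 = 280, x1_5 = 444, y1_5 = 396, y1_6 = 372, x2_7 = 64, y2_7 = 324, x_8 = 124, y_8 = 96, r_8 = 72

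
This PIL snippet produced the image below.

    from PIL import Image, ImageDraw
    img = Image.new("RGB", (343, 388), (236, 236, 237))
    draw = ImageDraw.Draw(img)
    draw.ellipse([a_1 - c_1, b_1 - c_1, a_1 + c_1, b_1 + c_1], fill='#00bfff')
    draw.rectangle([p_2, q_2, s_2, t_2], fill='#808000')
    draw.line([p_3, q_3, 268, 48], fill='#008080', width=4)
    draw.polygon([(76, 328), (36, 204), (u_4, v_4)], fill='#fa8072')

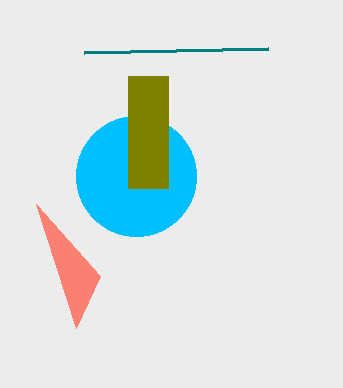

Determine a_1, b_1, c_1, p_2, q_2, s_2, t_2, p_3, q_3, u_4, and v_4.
a_1 = 136; b_1 = 176; c_1 = 60; p_2 = 128; q_2 = 76; s_2 = 168; t_2 = 188; p_3 = 84; q_3 = 52; u_4 = 100; v_4 = 276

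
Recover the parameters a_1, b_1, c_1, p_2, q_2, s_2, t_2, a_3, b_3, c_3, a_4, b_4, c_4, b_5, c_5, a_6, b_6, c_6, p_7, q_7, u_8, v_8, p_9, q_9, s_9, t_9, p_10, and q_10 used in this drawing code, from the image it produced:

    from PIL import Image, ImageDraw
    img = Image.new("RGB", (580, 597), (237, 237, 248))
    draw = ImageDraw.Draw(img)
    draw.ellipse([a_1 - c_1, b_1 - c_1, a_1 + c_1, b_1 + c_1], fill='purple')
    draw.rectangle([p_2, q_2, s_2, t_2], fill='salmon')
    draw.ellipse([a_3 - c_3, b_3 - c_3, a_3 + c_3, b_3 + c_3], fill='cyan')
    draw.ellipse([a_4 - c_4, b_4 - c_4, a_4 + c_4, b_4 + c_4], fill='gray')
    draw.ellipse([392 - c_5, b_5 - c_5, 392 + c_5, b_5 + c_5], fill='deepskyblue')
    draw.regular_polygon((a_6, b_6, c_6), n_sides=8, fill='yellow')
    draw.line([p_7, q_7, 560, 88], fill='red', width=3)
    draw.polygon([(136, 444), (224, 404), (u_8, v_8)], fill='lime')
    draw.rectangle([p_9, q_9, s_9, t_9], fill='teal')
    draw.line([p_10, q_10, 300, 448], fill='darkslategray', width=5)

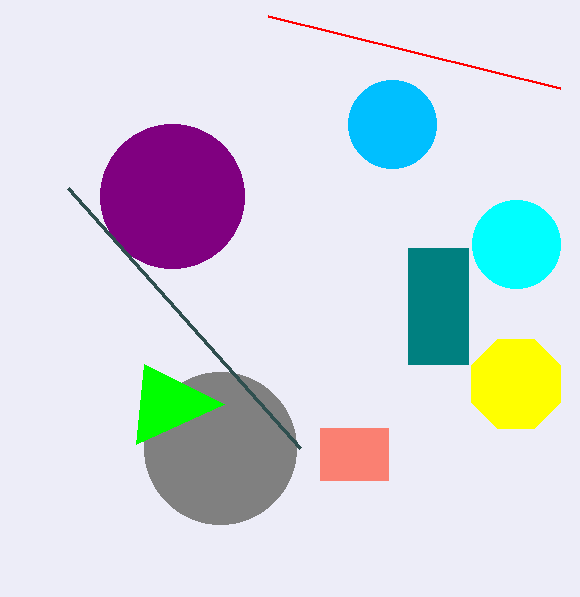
a_1 = 172, b_1 = 196, c_1 = 72, p_2 = 320, q_2 = 428, s_2 = 388, t_2 = 480, a_3 = 516, b_3 = 244, c_3 = 44, a_4 = 220, b_4 = 448, c_4 = 76, b_5 = 124, c_5 = 44, a_6 = 516, b_6 = 384, c_6 = 48, p_7 = 268, q_7 = 16, u_8 = 144, v_8 = 364, p_9 = 408, q_9 = 248, s_9 = 468, t_9 = 364, p_10 = 68, q_10 = 188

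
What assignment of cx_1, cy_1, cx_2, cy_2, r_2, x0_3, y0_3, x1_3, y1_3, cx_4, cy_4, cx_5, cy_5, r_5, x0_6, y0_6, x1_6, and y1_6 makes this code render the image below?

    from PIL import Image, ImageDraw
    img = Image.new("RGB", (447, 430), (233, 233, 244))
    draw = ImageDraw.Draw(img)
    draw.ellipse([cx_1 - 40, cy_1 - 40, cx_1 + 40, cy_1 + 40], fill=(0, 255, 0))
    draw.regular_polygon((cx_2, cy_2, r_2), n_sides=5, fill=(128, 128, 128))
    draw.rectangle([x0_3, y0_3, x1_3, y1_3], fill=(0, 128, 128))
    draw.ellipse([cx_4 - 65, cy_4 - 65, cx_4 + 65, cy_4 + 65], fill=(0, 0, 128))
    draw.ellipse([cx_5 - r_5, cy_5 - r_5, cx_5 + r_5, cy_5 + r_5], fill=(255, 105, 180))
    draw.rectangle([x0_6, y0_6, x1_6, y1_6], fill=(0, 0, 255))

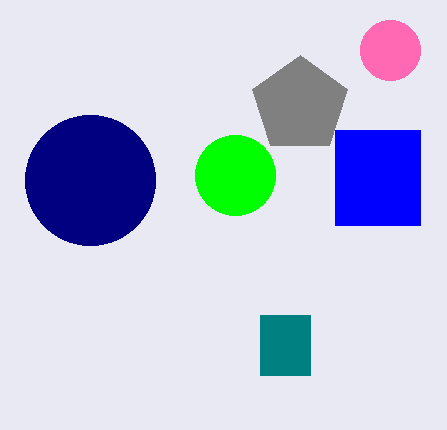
cx_1 = 235; cy_1 = 175; cx_2 = 300; cy_2 = 105; r_2 = 50; x0_3 = 260; y0_3 = 315; x1_3 = 310; y1_3 = 375; cx_4 = 90; cy_4 = 180; cx_5 = 390; cy_5 = 50; r_5 = 30; x0_6 = 335; y0_6 = 130; x1_6 = 420; y1_6 = 225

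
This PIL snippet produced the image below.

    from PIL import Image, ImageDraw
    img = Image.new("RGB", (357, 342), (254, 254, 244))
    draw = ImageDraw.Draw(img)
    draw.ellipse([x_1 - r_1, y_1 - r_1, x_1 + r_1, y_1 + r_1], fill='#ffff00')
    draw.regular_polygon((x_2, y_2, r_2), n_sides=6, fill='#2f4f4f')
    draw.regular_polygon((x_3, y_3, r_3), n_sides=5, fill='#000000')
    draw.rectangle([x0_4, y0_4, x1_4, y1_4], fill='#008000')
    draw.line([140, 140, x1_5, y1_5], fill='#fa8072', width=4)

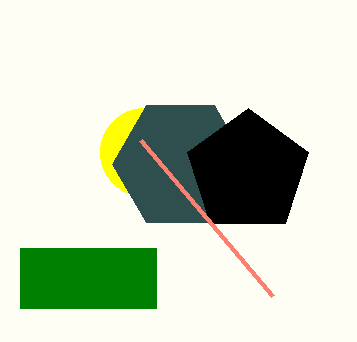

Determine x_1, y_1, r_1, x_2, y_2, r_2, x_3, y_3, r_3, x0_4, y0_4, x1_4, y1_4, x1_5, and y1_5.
x_1 = 144, y_1 = 152, r_1 = 44, x_2 = 180, y_2 = 164, r_2 = 68, x_3 = 248, y_3 = 172, r_3 = 64, x0_4 = 20, y0_4 = 248, x1_4 = 156, y1_4 = 308, x1_5 = 272, y1_5 = 296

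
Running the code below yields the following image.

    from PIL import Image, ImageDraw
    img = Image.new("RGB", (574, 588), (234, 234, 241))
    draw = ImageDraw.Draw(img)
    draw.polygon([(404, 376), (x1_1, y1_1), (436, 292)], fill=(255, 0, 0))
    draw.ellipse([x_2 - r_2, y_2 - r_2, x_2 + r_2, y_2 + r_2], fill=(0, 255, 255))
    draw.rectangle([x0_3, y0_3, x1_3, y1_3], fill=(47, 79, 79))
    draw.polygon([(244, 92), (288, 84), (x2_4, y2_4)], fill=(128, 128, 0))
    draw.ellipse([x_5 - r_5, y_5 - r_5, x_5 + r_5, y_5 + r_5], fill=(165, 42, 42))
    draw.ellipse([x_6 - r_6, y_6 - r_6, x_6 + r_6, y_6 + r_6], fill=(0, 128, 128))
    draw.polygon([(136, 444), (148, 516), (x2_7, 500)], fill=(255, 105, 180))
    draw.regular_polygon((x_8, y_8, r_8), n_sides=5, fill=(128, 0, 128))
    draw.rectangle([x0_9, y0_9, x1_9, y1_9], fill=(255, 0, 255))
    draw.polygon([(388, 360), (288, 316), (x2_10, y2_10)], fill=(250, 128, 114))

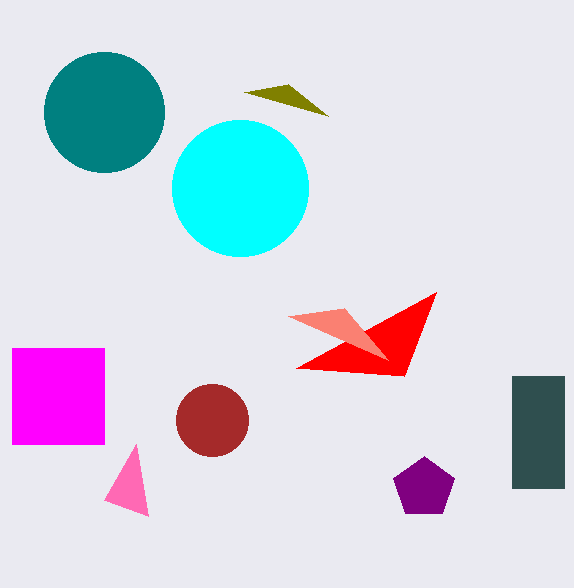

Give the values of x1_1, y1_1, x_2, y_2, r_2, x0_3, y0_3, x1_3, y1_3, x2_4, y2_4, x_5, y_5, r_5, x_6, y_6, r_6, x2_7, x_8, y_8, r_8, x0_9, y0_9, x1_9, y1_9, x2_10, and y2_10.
x1_1 = 296; y1_1 = 368; x_2 = 240; y_2 = 188; r_2 = 68; x0_3 = 512; y0_3 = 376; x1_3 = 564; y1_3 = 488; x2_4 = 328; y2_4 = 116; x_5 = 212; y_5 = 420; r_5 = 36; x_6 = 104; y_6 = 112; r_6 = 60; x2_7 = 104; x_8 = 424; y_8 = 488; r_8 = 32; x0_9 = 12; y0_9 = 348; x1_9 = 104; y1_9 = 444; x2_10 = 344; y2_10 = 308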